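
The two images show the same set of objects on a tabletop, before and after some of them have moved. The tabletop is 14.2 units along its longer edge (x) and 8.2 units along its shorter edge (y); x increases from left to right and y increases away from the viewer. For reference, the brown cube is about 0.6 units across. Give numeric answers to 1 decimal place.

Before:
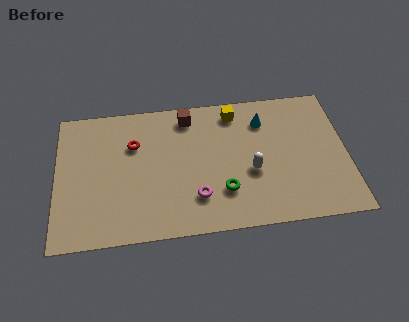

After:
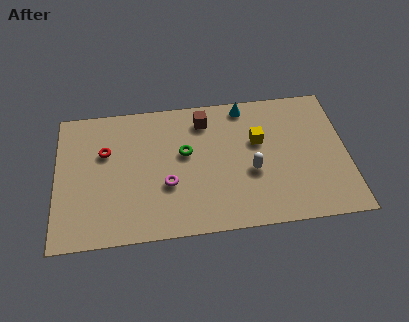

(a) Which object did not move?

the white capsule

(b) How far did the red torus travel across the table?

1.4

From (3.8, 5.6) to (2.4, 5.3), the red torus covered √(1.4² + 0.3²) ≈ 1.4 units.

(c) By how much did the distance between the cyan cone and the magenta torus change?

+0.4

Before: roughly 5.4 units apart; after: 5.8. That's 0.4 units further apart.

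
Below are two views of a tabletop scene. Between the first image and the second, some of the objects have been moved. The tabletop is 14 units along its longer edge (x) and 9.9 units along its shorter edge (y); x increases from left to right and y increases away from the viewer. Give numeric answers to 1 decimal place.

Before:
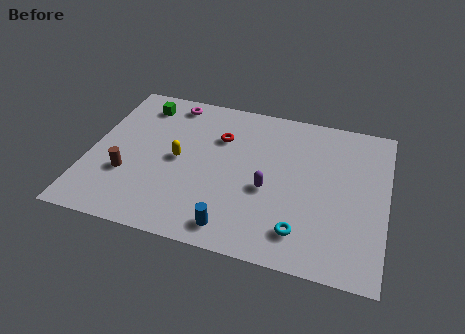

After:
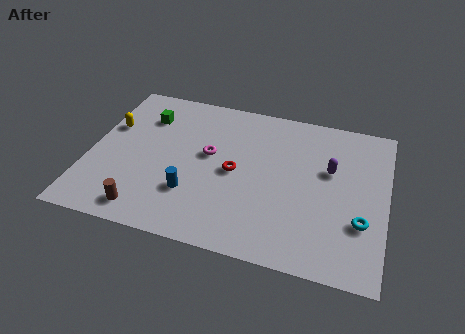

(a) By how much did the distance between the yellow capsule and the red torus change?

+3.6

They were about 2.7 units apart before and 6.3 after — 3.6 units further apart.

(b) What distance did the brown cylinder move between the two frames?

2.3

From (1.9, 3.3) to (3.0, 1.3), the brown cylinder covered √(1.1² + 2.0²) ≈ 2.3 units.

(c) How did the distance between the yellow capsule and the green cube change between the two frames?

-2.0

Before: roughly 3.9 units apart; after: 1.9. That's 2.0 units closer together.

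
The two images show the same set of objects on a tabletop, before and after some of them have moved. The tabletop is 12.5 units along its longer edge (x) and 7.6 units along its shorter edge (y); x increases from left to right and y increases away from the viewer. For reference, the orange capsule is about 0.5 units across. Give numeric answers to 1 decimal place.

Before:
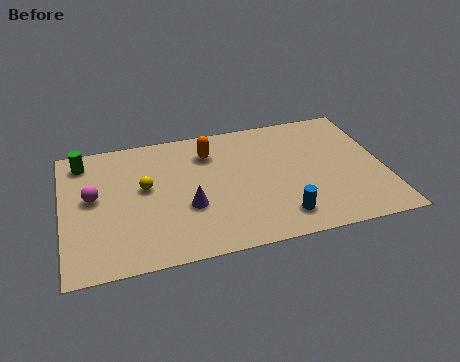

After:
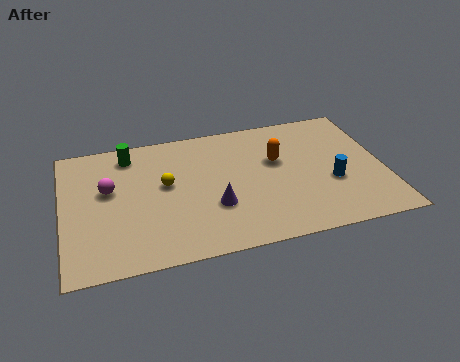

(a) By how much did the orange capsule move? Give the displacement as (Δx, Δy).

(2.6, -1.1)

The orange capsule was at about (5.8, 5.8) and moved to about (8.4, 4.7).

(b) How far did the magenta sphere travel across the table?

0.7

From (1.2, 4.2) to (1.8, 4.5), the magenta sphere covered √(0.6² + 0.3²) ≈ 0.7 units.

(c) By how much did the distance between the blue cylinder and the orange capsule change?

-2.4

They were about 5.1 units apart before and 2.7 after — 2.4 units closer together.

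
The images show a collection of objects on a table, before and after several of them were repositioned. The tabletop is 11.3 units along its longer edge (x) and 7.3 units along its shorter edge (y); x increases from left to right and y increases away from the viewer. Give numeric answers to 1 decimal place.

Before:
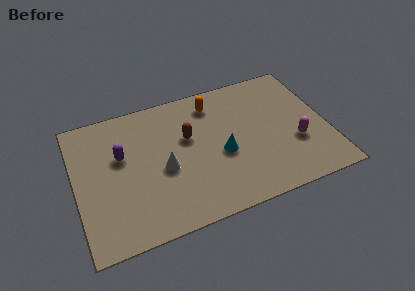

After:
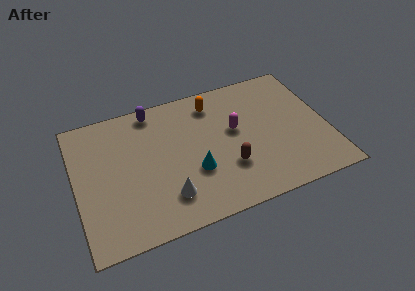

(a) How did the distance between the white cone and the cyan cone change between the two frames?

-1.0

The distance was about 2.6 in the first image and 1.6 in the second, so they moved 1.0 units closer together.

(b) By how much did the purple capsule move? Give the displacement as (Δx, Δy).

(1.6, 2.0)

The purple capsule was at about (2.1, 4.5) and moved to about (3.7, 6.5).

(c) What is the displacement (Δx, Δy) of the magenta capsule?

(-2.6, 1.6)

The magenta capsule was at about (9.8, 2.6) and moved to about (7.2, 4.2).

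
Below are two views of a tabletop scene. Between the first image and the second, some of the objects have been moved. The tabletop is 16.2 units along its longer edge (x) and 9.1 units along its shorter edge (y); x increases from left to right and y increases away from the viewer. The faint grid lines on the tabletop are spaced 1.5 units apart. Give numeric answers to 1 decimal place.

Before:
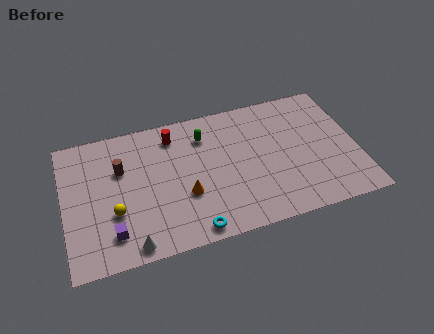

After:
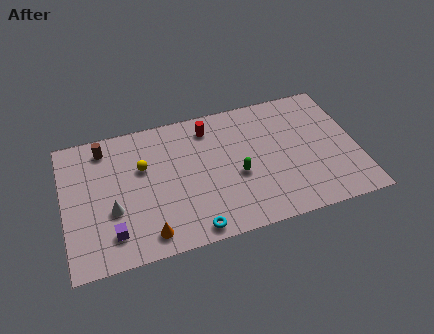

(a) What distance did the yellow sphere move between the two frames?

3.1

The yellow sphere moved from about (2.7, 3.2) to (4.4, 5.8), a distance of √(1.7² + 2.6²) ≈ 3.1.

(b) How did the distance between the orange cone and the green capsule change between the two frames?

+1.8

The distance was about 3.9 in the first image and 5.7 in the second, so they moved 1.8 units further apart.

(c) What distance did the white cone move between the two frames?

2.7

From (3.5, 0.9) to (2.6, 3.4), the white cone covered √(0.9² + 2.5²) ≈ 2.7 units.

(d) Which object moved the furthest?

the green capsule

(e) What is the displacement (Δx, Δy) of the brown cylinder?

(-0.8, 1.7)

From the two frames, the brown cylinder sits at roughly (3.2, 6.0) before and (2.4, 7.7) after.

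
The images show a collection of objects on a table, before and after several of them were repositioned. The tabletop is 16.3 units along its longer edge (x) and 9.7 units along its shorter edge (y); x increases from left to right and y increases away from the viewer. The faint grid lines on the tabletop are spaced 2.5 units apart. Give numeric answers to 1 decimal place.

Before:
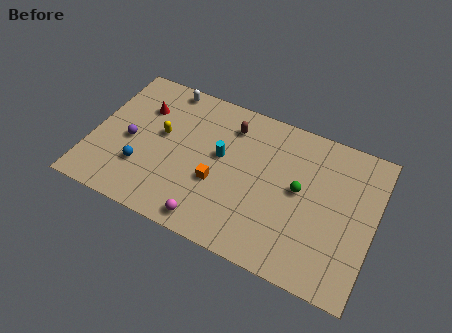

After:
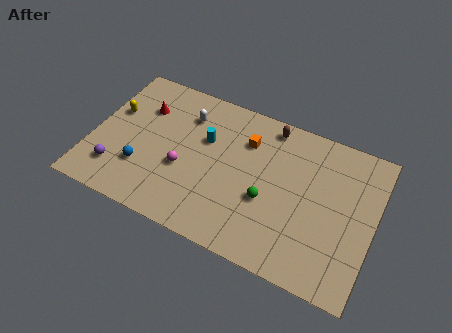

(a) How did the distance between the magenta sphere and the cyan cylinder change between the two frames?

-1.8

The distance was about 4.4 in the first image and 2.6 in the second, so they moved 1.8 units closer together.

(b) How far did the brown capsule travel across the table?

2.4

The brown capsule was near (7.7, 7.7) before and (9.9, 8.6) after, so it travelled √(2.2² + 0.9²) ≈ 2.4 units.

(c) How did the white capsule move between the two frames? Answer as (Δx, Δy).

(1.4, -1.4)

The white capsule was at about (3.7, 8.8) and moved to about (5.1, 7.4).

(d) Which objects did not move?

the red cone and the blue sphere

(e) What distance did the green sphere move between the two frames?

2.2

The green sphere moved from about (12.0, 5.2) to (10.3, 3.8), a distance of √(1.7² + 1.4²) ≈ 2.2.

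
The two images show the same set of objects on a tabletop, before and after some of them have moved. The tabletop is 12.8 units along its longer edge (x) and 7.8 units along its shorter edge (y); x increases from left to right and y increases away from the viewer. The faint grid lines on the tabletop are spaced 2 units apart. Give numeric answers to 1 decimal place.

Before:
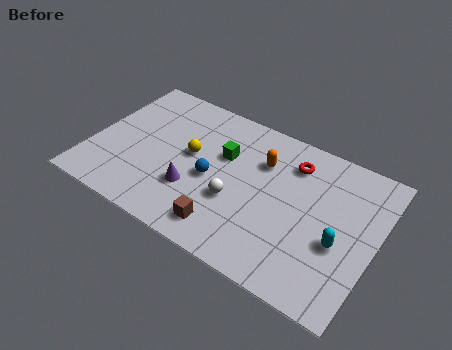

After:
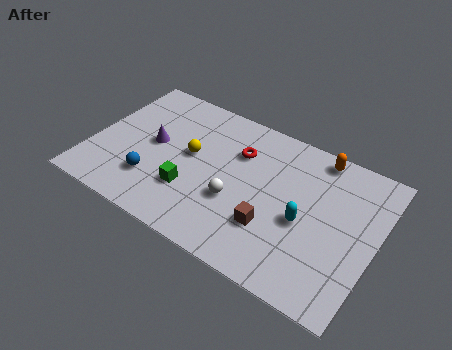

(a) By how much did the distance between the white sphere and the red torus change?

-1.2

They were about 3.8 units apart before and 2.6 after — 1.2 units closer together.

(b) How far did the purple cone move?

2.6

From (4.8, 2.5) to (2.7, 4.1), the purple cone covered √(2.1² + 1.6²) ≈ 2.6 units.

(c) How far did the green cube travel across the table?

2.8

From (5.8, 5.0) to (4.7, 2.4), the green cube covered √(1.1² + 2.6²) ≈ 2.8 units.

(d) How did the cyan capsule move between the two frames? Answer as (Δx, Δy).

(-1.6, 0.3)

The cyan capsule started near (11.3, 3.1) and ended near (9.7, 3.4).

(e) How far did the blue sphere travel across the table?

2.9

The blue sphere was near (5.5, 3.5) before and (3.0, 2.1) after, so it travelled √(2.5² + 1.4²) ≈ 2.9 units.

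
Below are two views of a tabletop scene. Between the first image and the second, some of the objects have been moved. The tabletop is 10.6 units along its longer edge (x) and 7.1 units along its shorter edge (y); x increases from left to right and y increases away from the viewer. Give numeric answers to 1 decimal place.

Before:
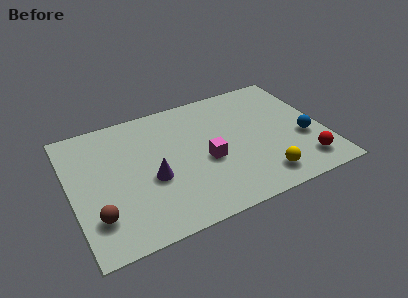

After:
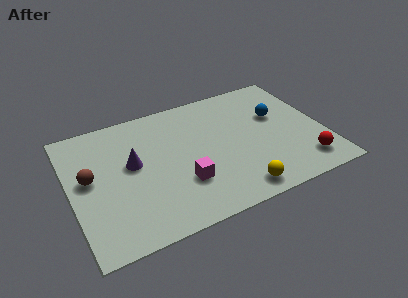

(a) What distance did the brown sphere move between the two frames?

2.1

The brown sphere moved from about (0.9, 1.8) to (0.8, 3.9), a distance of √(0.1² + 2.1²) ≈ 2.1.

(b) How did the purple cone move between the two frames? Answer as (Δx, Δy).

(-0.7, 1.1)

The purple cone was at about (3.3, 2.9) and moved to about (2.6, 4.0).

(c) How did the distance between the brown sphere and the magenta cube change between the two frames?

-0.8

They were about 4.9 units apart before and 4.1 after — 0.8 units closer together.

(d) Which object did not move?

the red sphere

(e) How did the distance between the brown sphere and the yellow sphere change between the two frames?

-0.3

They were about 6.8 units apart before and 6.5 after — 0.3 units closer together.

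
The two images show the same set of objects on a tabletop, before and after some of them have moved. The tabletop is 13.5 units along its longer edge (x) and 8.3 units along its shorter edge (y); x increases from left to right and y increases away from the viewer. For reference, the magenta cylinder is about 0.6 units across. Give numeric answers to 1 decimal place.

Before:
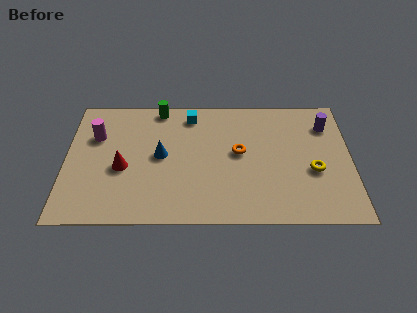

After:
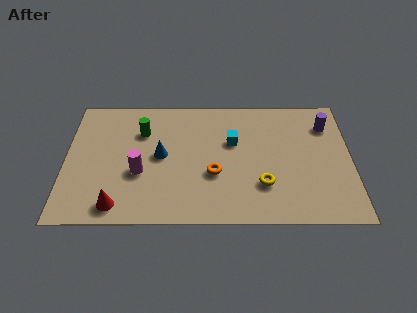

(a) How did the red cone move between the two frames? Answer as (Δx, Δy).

(-0.2, -2.4)

From the two frames, the red cone sits at roughly (2.7, 3.5) before and (2.5, 1.1) after.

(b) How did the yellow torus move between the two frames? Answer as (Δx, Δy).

(-2.4, -0.9)

From the two frames, the yellow torus sits at roughly (11.7, 3.3) before and (9.3, 2.4) after.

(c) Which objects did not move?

the blue cone and the purple cylinder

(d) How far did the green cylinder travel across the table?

1.8

The green cylinder moved from about (4.4, 7.5) to (3.6, 5.9), a distance of √(0.8² + 1.6²) ≈ 1.8.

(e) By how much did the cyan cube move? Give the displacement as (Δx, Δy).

(2.0, -1.8)

The cyan cube started near (5.9, 7.0) and ended near (7.9, 5.2).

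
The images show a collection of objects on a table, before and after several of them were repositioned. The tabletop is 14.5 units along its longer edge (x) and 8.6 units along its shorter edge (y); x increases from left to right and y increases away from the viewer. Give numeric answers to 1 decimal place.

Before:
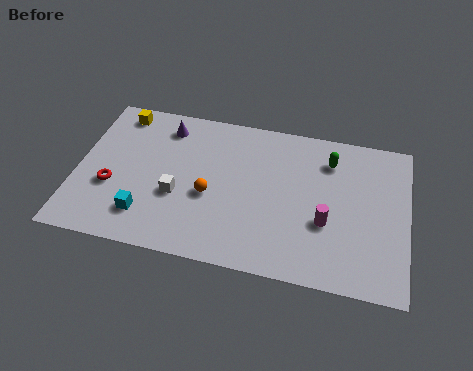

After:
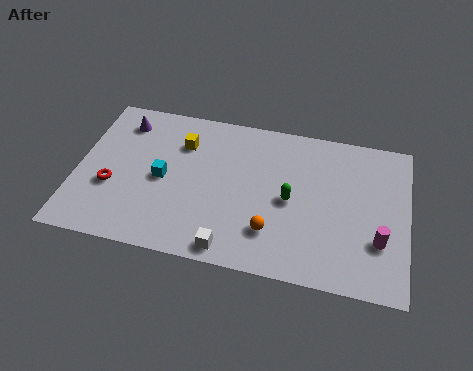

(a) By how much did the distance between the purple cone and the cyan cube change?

-1.7

Before: roughly 5.2 units apart; after: 3.5. That's 1.7 units closer together.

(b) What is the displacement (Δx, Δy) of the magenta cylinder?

(2.3, -0.5)

The magenta cylinder was at about (11.0, 3.2) and moved to about (13.3, 2.7).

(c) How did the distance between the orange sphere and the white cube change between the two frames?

+0.7

The distance was about 1.4 in the first image and 2.1 in the second, so they moved 0.7 units further apart.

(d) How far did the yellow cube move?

3.1

The yellow cube moved from about (1.6, 7.5) to (4.5, 6.3), a distance of √(2.9² + 1.2²) ≈ 3.1.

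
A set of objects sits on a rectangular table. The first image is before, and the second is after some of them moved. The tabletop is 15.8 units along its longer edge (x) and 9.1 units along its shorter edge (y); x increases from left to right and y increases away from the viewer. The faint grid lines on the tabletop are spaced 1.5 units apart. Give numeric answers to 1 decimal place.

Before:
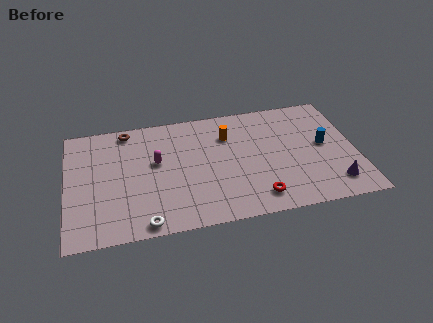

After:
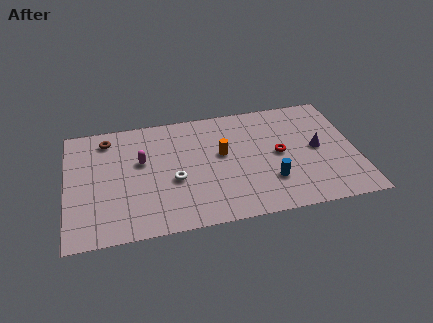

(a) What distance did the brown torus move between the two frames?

1.2

From (3.4, 8.1) to (2.3, 7.6), the brown torus covered √(1.1² + 0.5²) ≈ 1.2 units.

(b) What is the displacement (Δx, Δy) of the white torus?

(1.7, 2.9)

The white torus started near (4.1, 0.8) and ended near (5.8, 3.7).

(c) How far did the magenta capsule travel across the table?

0.8

The magenta capsule moved from about (4.9, 5.3) to (4.1, 5.5), a distance of √(0.8² + 0.2²) ≈ 0.8.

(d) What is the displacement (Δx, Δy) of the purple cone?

(-0.7, 2.9)

From the two frames, the purple cone sits at roughly (14.4, 1.7) before and (13.7, 4.6) after.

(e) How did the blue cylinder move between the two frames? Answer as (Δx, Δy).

(-3.1, -2.2)

From the two frames, the blue cylinder sits at roughly (14.1, 4.8) before and (11.0, 2.6) after.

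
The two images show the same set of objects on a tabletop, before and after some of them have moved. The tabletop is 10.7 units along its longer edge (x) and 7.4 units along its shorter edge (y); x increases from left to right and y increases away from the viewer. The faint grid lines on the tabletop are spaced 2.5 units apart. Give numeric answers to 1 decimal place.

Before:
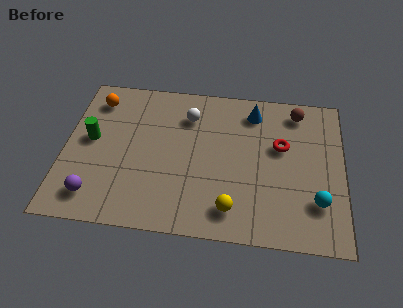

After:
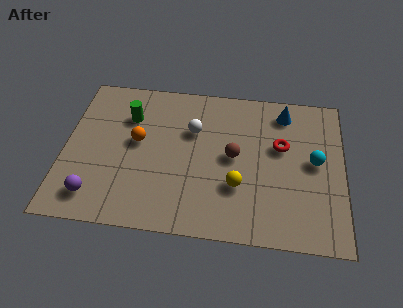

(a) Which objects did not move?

the purple sphere and the red torus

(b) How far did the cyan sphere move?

1.9

The cyan sphere was near (9.7, 2.0) before and (9.6, 3.9) after, so it travelled √(0.1² + 1.9²) ≈ 1.9 units.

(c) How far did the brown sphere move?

3.5

The brown sphere was near (8.9, 6.3) before and (6.5, 3.8) after, so it travelled √(2.4² + 2.5²) ≈ 3.5 units.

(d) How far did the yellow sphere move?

1.1

The yellow sphere was near (6.5, 1.3) before and (6.7, 2.4) after, so it travelled √(0.2² + 1.1²) ≈ 1.1 units.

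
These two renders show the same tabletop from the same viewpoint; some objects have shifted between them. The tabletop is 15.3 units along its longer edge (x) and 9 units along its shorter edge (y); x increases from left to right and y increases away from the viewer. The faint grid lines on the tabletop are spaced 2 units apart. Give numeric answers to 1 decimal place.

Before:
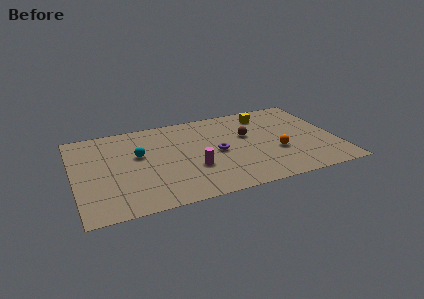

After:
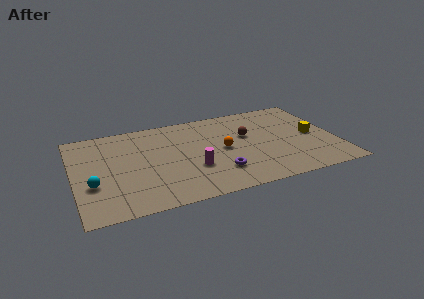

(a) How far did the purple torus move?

2.0

The purple torus was near (8.3, 4.3) before and (8.2, 2.3) after, so it travelled √(0.1² + 2.0²) ≈ 2.0 units.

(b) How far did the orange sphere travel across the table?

3.2

From (11.7, 3.3) to (8.7, 4.5), the orange sphere covered √(3.0² + 1.2²) ≈ 3.2 units.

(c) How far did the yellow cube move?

3.9

The yellow cube moved from about (11.5, 7.4) to (14.0, 4.4), a distance of √(2.5² + 3.0²) ≈ 3.9.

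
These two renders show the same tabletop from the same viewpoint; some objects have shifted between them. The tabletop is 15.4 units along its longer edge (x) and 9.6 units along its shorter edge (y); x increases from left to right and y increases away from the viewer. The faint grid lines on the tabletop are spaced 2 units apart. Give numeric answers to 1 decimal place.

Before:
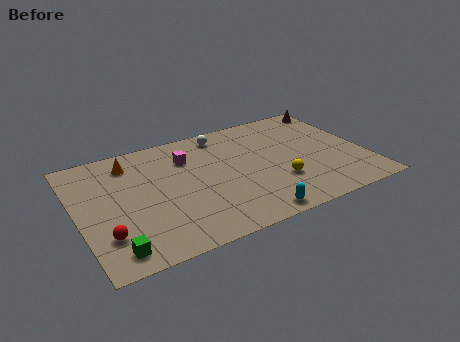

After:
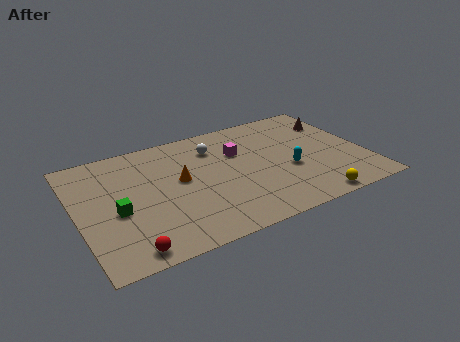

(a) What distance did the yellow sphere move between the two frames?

2.6

From (10.5, 3.0) to (11.9, 0.8), the yellow sphere covered √(1.4² + 2.2²) ≈ 2.6 units.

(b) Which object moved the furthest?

the cyan capsule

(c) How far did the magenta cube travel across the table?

2.8

The magenta cube was near (6.1, 7.0) before and (8.8, 6.4) after, so it travelled √(2.7² + 0.6²) ≈ 2.8 units.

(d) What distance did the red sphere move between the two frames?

1.8

From (1.2, 2.5) to (2.2, 1.0), the red sphere covered √(1.0² + 1.5²) ≈ 1.8 units.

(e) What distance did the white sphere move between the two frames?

1.2

From (8.2, 8.3) to (7.6, 7.3), the white sphere covered √(0.6² + 1.0²) ≈ 1.2 units.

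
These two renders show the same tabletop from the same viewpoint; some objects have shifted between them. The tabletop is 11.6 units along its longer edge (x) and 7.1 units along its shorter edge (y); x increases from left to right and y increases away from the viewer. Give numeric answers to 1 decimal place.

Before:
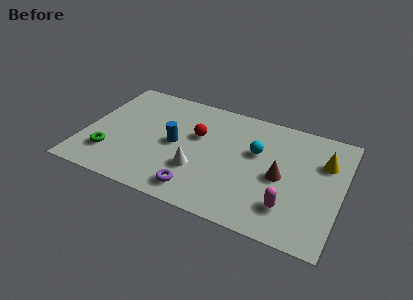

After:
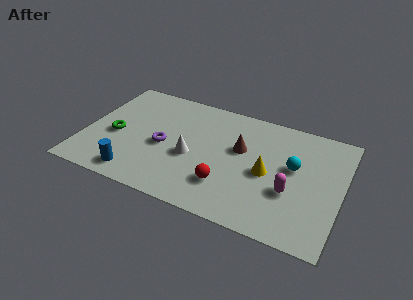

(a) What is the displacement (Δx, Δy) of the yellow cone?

(-2.4, -1.6)

From the two frames, the yellow cone sits at roughly (10.7, 4.9) before and (8.3, 3.3) after.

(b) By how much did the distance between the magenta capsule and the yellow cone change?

-2.2

The distance was about 3.5 in the first image and 1.3 in the second, so they moved 2.2 units closer together.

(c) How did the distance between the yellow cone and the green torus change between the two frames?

-3.0

They were about 9.9 units apart before and 6.9 after — 3.0 units closer together.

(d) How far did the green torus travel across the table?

1.3

The green torus was near (1.3, 1.8) before and (1.4, 3.1) after, so it travelled √(0.1² + 1.3²) ≈ 1.3 units.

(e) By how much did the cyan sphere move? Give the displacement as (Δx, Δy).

(1.7, -0.3)

The cyan sphere was at about (7.7, 4.4) and moved to about (9.4, 4.1).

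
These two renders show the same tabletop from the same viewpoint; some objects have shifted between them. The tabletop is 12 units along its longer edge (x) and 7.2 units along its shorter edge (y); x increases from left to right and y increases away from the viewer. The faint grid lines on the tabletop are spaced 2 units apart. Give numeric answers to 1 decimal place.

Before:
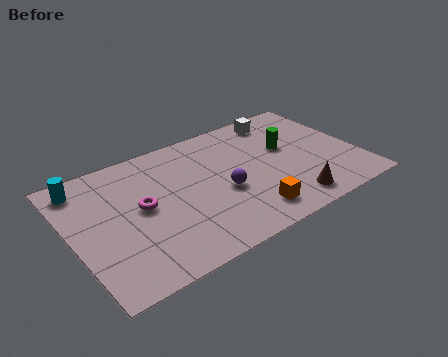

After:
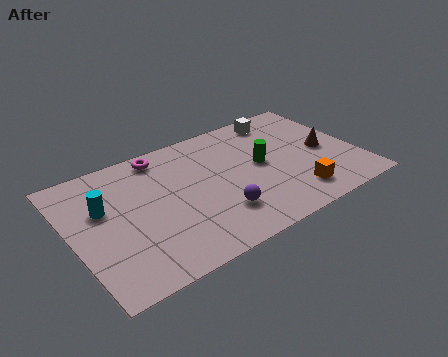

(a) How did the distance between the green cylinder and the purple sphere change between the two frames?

-0.4

They were about 3.3 units apart before and 2.9 after — 0.4 units closer together.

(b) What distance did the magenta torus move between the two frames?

2.8

The magenta torus was near (2.9, 3.8) before and (4.1, 6.3) after, so it travelled √(1.2² + 2.5²) ≈ 2.8 units.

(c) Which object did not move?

the white cube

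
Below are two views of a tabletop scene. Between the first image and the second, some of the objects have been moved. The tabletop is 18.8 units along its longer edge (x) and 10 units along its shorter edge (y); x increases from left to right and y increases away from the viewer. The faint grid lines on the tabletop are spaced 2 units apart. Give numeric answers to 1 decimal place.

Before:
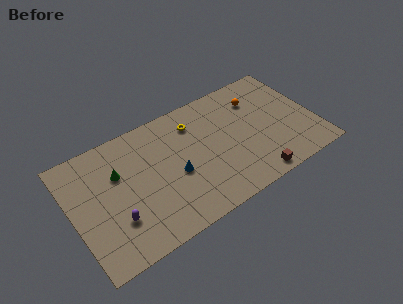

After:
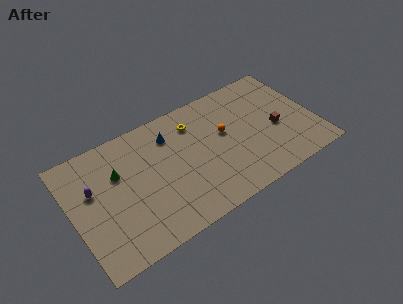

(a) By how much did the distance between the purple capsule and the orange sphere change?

-2.4

The distance was about 12.6 in the first image and 10.2 in the second, so they moved 2.4 units closer together.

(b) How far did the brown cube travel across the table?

4.1

The brown cube was near (13.4, 1.0) before and (15.8, 4.3) after, so it travelled √(2.4² + 3.3²) ≈ 4.1 units.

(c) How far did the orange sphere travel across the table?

3.4

From (14.8, 7.5) to (11.9, 5.8), the orange sphere covered √(2.9² + 1.7²) ≈ 3.4 units.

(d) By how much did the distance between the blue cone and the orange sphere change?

-3.3

The distance was about 7.7 in the first image and 4.4 in the second, so they moved 3.3 units closer together.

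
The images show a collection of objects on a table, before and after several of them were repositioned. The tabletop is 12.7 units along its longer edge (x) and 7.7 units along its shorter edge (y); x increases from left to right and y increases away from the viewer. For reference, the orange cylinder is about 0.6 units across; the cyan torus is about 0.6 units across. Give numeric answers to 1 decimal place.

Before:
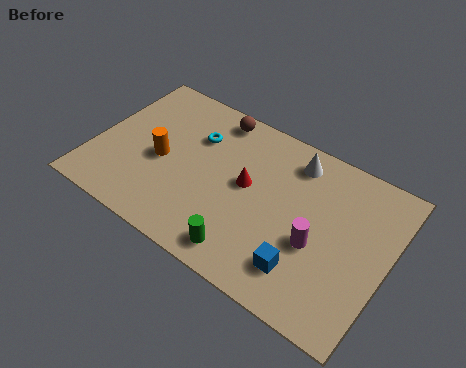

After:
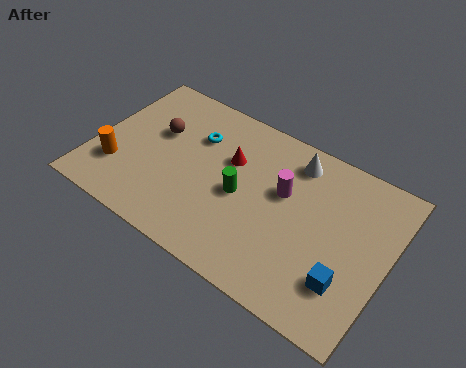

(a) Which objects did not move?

the white cone and the cyan torus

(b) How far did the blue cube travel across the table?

1.7

The blue cube was near (9.5, 1.7) before and (11.2, 2.1) after, so it travelled √(1.7² + 0.4²) ≈ 1.7 units.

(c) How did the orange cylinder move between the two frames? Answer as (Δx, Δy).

(-1.7, -1.3)

The orange cylinder was at about (2.9, 3.5) and moved to about (1.2, 2.2).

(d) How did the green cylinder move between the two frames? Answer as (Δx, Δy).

(-0.7, 2.5)

The green cylinder was at about (7.1, 1.1) and moved to about (6.4, 3.6).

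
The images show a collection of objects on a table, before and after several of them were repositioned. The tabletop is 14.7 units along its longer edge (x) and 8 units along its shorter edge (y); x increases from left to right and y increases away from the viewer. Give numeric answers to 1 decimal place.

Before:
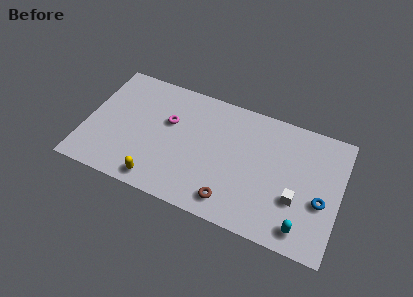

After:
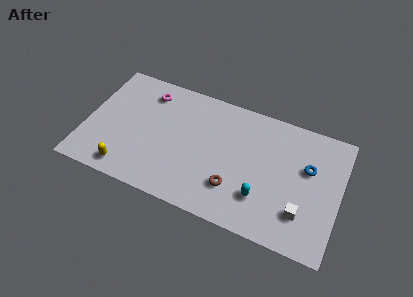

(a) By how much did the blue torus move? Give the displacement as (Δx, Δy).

(-0.9, 1.8)

The blue torus was at about (13.7, 3.2) and moved to about (12.8, 5.0).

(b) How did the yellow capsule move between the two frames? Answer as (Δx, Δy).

(-1.8, 0.1)

From the two frames, the yellow capsule sits at roughly (4.5, 1.0) before and (2.7, 1.1) after.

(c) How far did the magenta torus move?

2.1

From (4.7, 5.0) to (3.3, 6.5), the magenta torus covered √(1.4² + 1.5²) ≈ 2.1 units.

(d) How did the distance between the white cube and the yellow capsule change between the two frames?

+2.0

The distance was about 8.0 in the first image and 10.0 in the second, so they moved 2.0 units further apart.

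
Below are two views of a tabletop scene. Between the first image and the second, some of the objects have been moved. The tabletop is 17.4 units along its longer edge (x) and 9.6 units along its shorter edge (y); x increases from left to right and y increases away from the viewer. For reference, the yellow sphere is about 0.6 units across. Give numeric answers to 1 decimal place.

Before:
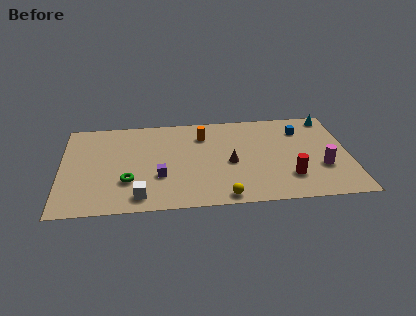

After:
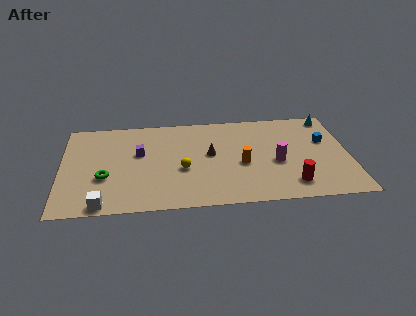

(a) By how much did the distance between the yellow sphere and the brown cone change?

-1.2

Before: roughly 3.4 units apart; after: 2.2. That's 1.2 units closer together.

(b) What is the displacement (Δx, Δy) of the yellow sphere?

(-2.4, 3.0)

From the two frames, the yellow sphere sits at roughly (9.7, 0.9) before and (7.3, 3.9) after.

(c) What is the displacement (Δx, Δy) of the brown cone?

(-1.2, 1.0)

The brown cone was at about (10.2, 4.3) and moved to about (9.0, 5.3).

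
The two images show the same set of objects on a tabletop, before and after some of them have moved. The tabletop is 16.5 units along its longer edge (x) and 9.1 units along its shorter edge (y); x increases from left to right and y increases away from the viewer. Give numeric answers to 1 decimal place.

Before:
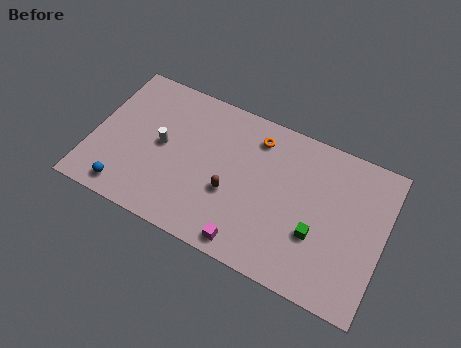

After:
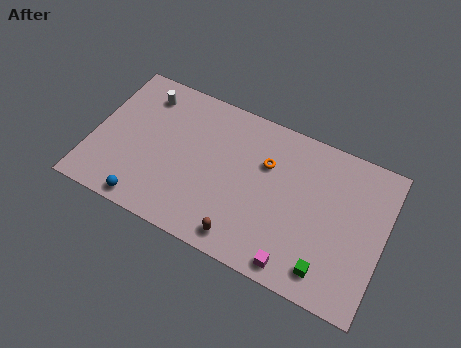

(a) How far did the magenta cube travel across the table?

2.7

The magenta cube was near (9.3, 1.0) before and (12.0, 1.0) after, so it travelled √(2.7² + 0.0²) ≈ 2.7 units.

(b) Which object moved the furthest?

the white cylinder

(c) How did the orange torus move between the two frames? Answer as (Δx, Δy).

(0.7, -1.3)

The orange torus started near (9.0, 7.4) and ended near (9.7, 6.1).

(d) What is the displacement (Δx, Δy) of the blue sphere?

(1.2, -0.3)

The blue sphere was at about (2.3, 1.2) and moved to about (3.5, 0.9).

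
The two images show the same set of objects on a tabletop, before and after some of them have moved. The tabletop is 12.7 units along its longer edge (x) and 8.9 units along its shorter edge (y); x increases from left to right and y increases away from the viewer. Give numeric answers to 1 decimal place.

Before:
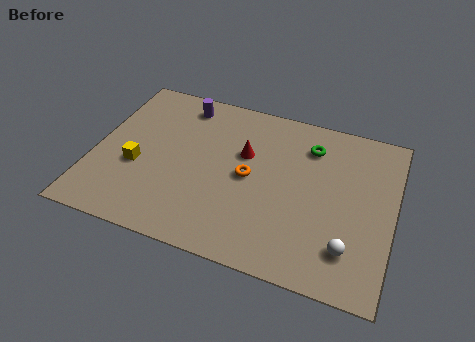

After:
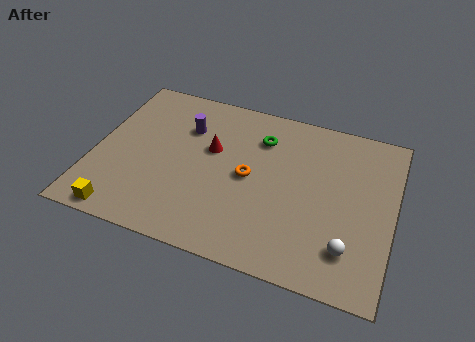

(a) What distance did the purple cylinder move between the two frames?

1.3

From (3.4, 7.6) to (3.7, 6.3), the purple cylinder covered √(0.3² + 1.3²) ≈ 1.3 units.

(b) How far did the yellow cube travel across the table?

2.7

The yellow cube moved from about (1.9, 3.5) to (1.6, 0.8), a distance of √(0.3² + 2.7²) ≈ 2.7.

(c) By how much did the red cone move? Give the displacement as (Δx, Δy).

(-1.4, -0.2)

From the two frames, the red cone sits at roughly (6.3, 5.6) before and (4.9, 5.4) after.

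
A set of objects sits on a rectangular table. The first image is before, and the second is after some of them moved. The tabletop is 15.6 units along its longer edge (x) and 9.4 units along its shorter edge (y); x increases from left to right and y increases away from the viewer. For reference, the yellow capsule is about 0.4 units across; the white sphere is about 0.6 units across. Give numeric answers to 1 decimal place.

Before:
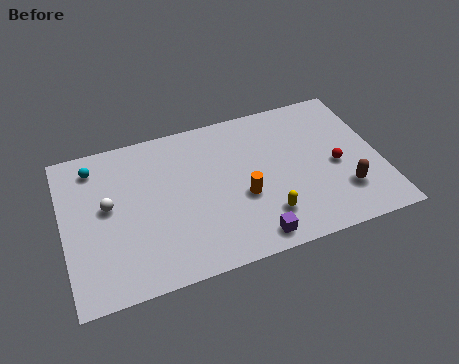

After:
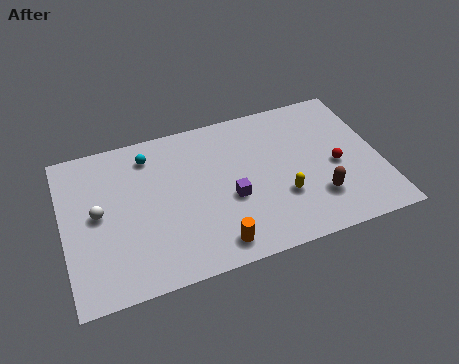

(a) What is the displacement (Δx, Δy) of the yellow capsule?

(0.9, 0.9)

The yellow capsule was at about (9.7, 2.2) and moved to about (10.6, 3.1).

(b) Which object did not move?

the red sphere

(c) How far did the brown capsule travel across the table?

1.3

The brown capsule was near (13.6, 2.5) before and (12.3, 2.5) after, so it travelled √(1.3² + 0.0²) ≈ 1.3 units.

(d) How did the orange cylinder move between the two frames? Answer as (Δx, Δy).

(-1.6, -2.4)

The orange cylinder was at about (8.7, 3.7) and moved to about (7.1, 1.3).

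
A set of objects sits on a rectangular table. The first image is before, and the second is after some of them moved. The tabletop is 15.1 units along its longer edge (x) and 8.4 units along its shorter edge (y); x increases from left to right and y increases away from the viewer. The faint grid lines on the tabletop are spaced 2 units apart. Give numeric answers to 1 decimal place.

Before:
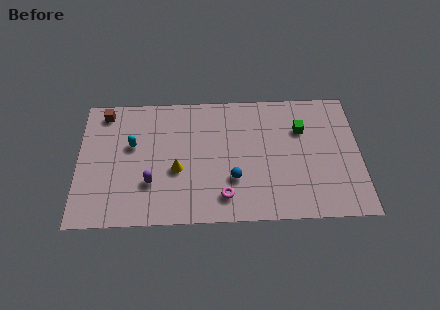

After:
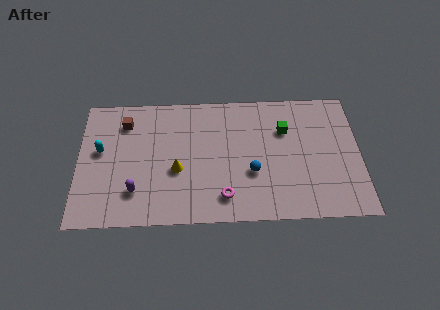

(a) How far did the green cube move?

0.9

From (12.0, 5.8) to (11.1, 5.8), the green cube covered √(0.9² + 0.0²) ≈ 0.9 units.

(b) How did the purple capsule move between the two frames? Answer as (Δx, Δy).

(-0.8, -0.5)

The purple capsule was at about (3.9, 2.6) and moved to about (3.1, 2.1).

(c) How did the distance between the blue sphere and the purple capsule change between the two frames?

+1.9

The distance was about 4.4 in the first image and 6.3 in the second, so they moved 1.9 units further apart.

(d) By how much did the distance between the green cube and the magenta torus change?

-0.6

They were about 5.9 units apart before and 5.3 after — 0.6 units closer together.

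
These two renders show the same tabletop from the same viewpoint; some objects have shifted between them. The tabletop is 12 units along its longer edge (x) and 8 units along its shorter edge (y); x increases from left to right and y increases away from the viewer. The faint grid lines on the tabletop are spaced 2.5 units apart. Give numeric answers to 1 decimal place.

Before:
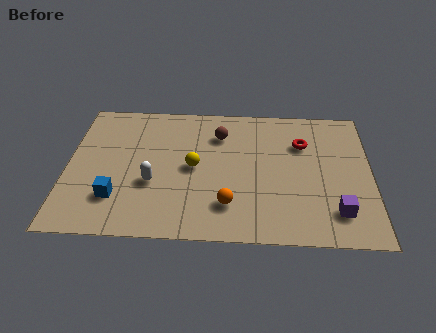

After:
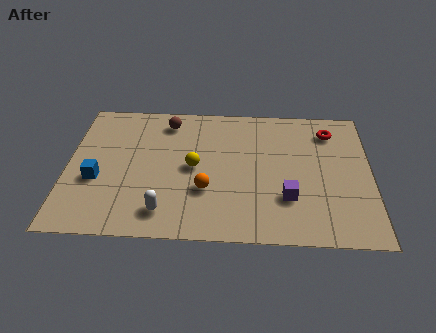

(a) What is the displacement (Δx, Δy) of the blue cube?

(-0.8, 1.0)

The blue cube started near (2.0, 2.1) and ended near (1.2, 3.1).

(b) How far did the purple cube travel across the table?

2.0

The purple cube moved from about (10.6, 1.7) to (8.7, 2.4), a distance of √(1.9² + 0.7²) ≈ 2.0.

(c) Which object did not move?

the yellow sphere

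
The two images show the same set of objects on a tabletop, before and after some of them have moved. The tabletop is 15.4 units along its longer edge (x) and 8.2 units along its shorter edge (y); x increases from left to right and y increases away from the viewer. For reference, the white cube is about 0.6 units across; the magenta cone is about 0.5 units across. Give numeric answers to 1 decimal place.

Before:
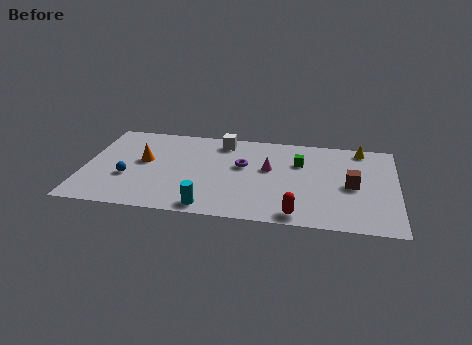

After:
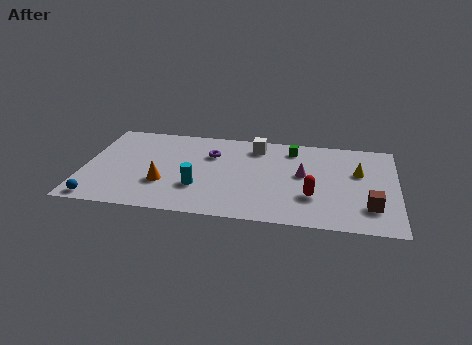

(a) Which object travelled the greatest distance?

the blue sphere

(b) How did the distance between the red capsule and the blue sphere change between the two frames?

+1.9

They were about 8.7 units apart before and 10.6 after — 1.9 units further apart.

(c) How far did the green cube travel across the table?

1.3

The green cube moved from about (10.6, 5.6) to (10.2, 6.8), a distance of √(0.4² + 1.2²) ≈ 1.3.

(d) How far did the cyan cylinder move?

1.8

From (6.3, 0.9) to (5.7, 2.6), the cyan cylinder covered √(0.6² + 1.7²) ≈ 1.8 units.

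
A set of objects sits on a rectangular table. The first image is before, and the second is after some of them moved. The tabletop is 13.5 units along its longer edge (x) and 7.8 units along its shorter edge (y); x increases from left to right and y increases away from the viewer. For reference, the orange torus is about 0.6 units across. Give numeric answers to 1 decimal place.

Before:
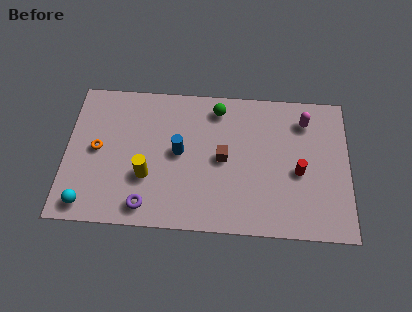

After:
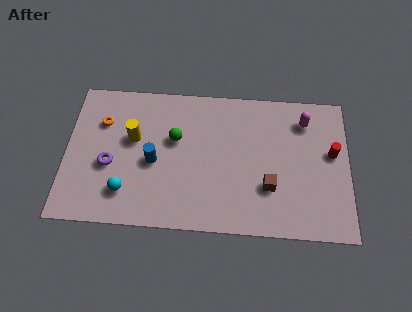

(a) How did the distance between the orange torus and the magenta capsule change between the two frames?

-0.4

Before: roughly 10.1 units apart; after: 9.7. That's 0.4 units closer together.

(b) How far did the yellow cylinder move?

2.1

The yellow cylinder moved from about (3.9, 2.7) to (3.2, 4.7), a distance of √(0.7² + 2.0²) ≈ 2.1.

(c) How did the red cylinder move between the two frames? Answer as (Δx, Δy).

(1.6, 1.1)

The red cylinder started near (11.1, 3.4) and ended near (12.7, 4.5).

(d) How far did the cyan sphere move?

2.0

From (1.1, 1.0) to (2.9, 1.8), the cyan sphere covered √(1.8² + 0.8²) ≈ 2.0 units.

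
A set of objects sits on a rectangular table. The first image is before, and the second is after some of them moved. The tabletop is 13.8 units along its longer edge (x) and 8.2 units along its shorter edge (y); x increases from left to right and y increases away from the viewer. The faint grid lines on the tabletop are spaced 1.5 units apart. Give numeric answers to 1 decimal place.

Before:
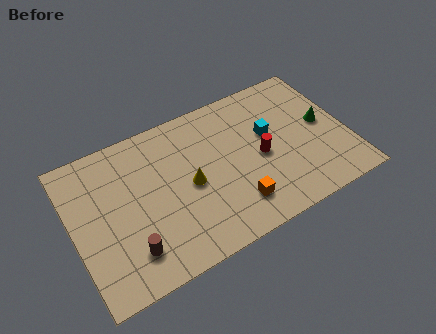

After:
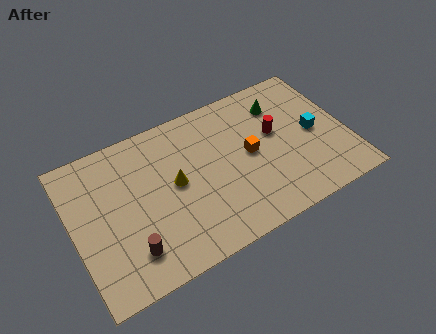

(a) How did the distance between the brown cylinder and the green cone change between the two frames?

-1.1

Before: roughly 10.5 units apart; after: 9.4. That's 1.1 units closer together.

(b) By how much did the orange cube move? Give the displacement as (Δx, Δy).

(1.1, 2.4)

The orange cube started near (7.8, 1.8) and ended near (8.9, 4.2).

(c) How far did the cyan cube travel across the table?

2.4

From (10.0, 4.9) to (12.2, 4.0), the cyan cube covered √(2.2² + 0.9²) ≈ 2.4 units.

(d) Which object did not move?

the brown cylinder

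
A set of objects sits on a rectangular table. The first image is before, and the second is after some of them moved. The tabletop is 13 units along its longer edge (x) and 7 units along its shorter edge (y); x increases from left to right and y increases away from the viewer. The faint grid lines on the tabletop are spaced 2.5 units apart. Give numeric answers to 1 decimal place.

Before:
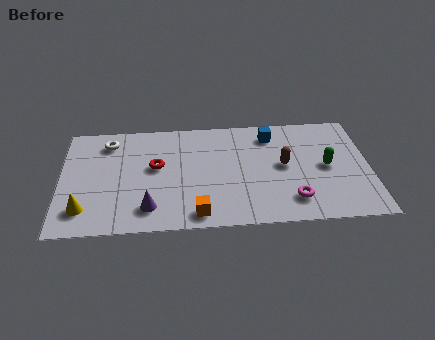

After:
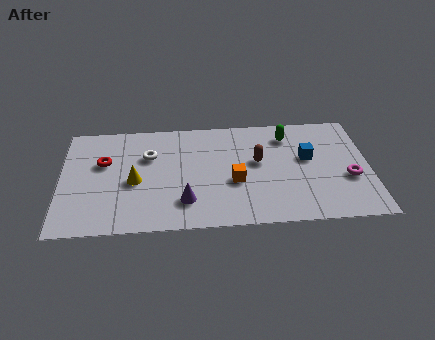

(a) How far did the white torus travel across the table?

2.0

The white torus moved from about (2.0, 5.7) to (3.7, 4.7), a distance of √(1.7² + 1.0²) ≈ 2.0.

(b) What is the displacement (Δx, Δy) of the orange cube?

(1.6, 1.9)

The orange cube was at about (5.7, 0.9) and moved to about (7.3, 2.8).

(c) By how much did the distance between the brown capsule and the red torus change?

+1.1

They were about 5.4 units apart before and 6.5 after — 1.1 units further apart.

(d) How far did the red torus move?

2.2

From (4.0, 4.0) to (1.8, 4.4), the red torus covered √(2.2² + 0.4²) ≈ 2.2 units.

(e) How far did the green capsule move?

2.6

The green capsule moved from about (11.2, 3.5) to (9.6, 5.6), a distance of √(1.6² + 2.1²) ≈ 2.6.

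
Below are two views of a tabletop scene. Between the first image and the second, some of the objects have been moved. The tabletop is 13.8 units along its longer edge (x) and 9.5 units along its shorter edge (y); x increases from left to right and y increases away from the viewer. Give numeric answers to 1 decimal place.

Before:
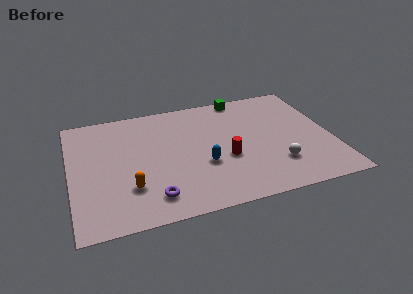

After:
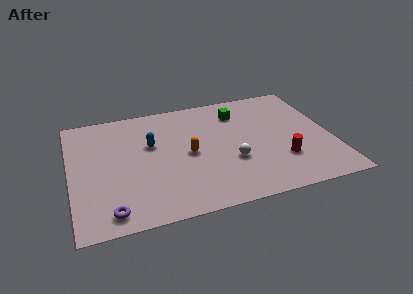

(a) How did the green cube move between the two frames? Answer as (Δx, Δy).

(-0.3, -1.3)

From the two frames, the green cube sits at roughly (9.4, 8.7) before and (9.1, 7.4) after.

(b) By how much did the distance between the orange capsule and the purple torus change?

+4.0

They were about 1.5 units apart before and 5.5 after — 4.0 units further apart.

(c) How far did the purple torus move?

2.3

The purple torus moved from about (4.1, 1.7) to (1.9, 1.2), a distance of √(2.2² + 0.5²) ≈ 2.3.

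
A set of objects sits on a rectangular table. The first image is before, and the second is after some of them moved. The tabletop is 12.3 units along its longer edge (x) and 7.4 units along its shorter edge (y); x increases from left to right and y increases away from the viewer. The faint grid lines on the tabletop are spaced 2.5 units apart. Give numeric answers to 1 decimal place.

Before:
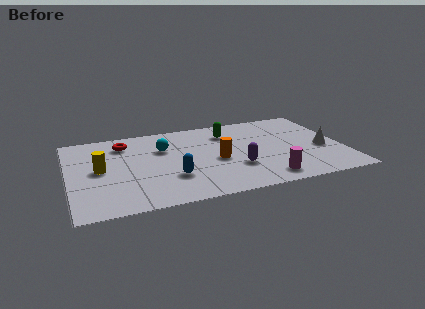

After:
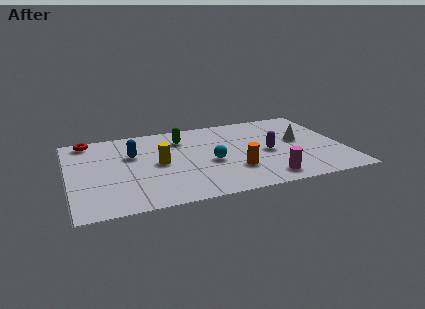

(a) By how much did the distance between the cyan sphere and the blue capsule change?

+1.1

The distance was about 2.7 in the first image and 3.8 in the second, so they moved 1.1 units further apart.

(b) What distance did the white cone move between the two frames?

1.4

The white cone moved from about (11.4, 3.1) to (10.4, 4.1), a distance of √(1.0² + 1.0²) ≈ 1.4.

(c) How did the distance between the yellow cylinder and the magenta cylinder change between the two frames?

-2.4

The distance was about 7.7 in the first image and 5.3 in the second, so they moved 2.4 units closer together.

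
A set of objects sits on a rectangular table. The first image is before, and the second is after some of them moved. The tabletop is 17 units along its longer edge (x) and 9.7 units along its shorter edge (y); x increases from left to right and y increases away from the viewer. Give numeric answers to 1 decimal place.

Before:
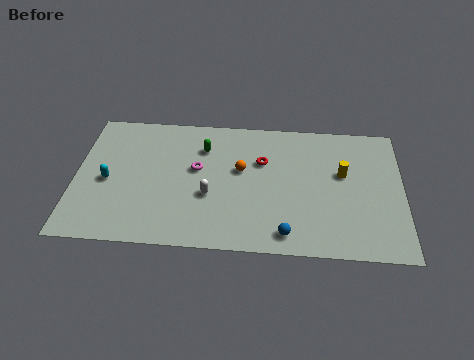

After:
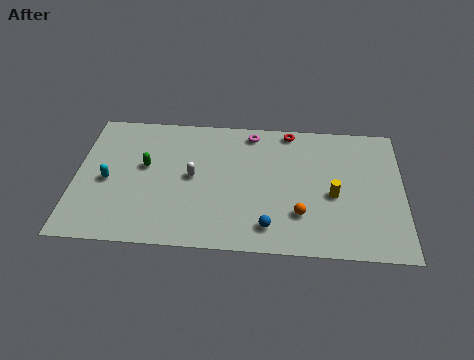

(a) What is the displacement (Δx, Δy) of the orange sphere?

(3.1, -3.0)

The orange sphere was at about (8.6, 5.7) and moved to about (11.7, 2.7).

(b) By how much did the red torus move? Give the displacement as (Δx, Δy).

(1.4, 2.4)

From the two frames, the red torus sits at roughly (9.7, 6.4) before and (11.1, 8.8) after.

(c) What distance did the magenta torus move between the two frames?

4.0

The magenta torus was near (6.3, 5.6) before and (9.1, 8.5) after, so it travelled √(2.8² + 2.9²) ≈ 4.0 units.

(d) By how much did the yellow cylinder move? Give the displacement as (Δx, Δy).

(-0.5, -1.6)

From the two frames, the yellow cylinder sits at roughly (13.9, 5.8) before and (13.4, 4.2) after.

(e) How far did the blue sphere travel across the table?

1.0

The blue sphere moved from about (11.0, 1.3) to (10.1, 1.7), a distance of √(0.9² + 0.4²) ≈ 1.0.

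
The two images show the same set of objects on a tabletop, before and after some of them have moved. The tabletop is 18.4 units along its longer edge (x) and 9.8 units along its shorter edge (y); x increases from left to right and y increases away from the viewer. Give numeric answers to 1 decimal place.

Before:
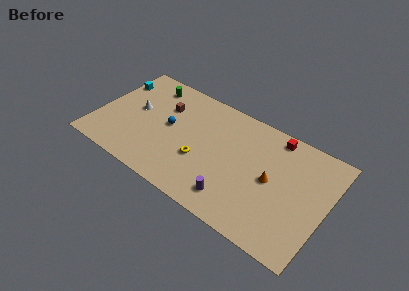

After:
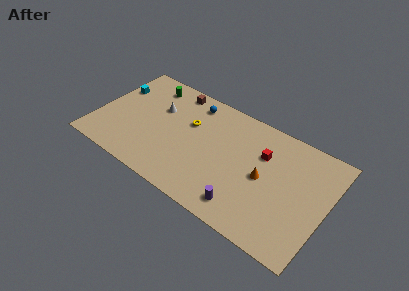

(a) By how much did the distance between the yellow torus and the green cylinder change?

-2.7

Before: roughly 6.9 units apart; after: 4.2. That's 2.7 units closer together.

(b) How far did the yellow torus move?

3.0

The yellow torus moved from about (8.6, 3.6) to (7.2, 6.3), a distance of √(1.4² + 2.7²) ≈ 3.0.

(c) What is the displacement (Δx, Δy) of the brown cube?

(0.5, 1.9)

The brown cube was at about (5.0, 6.8) and moved to about (5.5, 8.7).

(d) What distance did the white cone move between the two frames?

2.0

From (2.9, 5.4) to (4.6, 6.4), the white cone covered √(1.7² + 1.0²) ≈ 2.0 units.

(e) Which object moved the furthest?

the blue sphere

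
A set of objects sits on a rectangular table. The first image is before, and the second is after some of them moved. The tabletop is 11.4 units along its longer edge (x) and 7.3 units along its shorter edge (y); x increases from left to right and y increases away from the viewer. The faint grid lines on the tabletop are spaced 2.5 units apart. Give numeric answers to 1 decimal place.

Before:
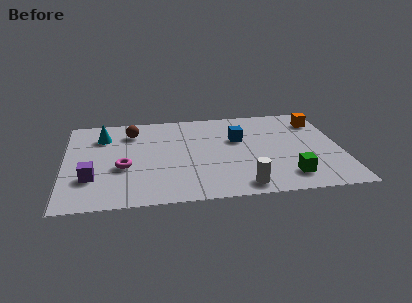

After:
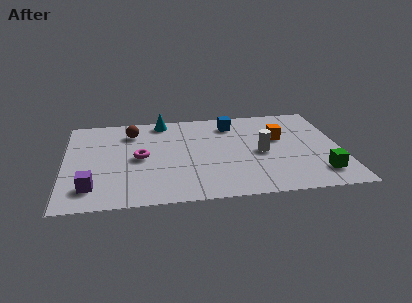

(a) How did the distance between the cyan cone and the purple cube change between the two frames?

+2.5

The distance was about 3.3 in the first image and 5.8 in the second, so they moved 2.5 units further apart.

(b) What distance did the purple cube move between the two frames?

0.7

From (1.1, 2.2) to (1.1, 1.5), the purple cube covered √(0.0² + 0.7²) ≈ 0.7 units.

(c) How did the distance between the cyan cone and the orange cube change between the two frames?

-3.8

Before: roughly 9.0 units apart; after: 5.2. That's 3.8 units closer together.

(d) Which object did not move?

the brown sphere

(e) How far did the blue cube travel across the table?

1.3

The blue cube moved from about (7.2, 4.6) to (7.0, 5.9), a distance of √(0.2² + 1.3²) ≈ 1.3.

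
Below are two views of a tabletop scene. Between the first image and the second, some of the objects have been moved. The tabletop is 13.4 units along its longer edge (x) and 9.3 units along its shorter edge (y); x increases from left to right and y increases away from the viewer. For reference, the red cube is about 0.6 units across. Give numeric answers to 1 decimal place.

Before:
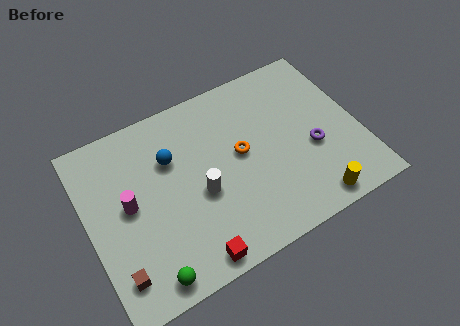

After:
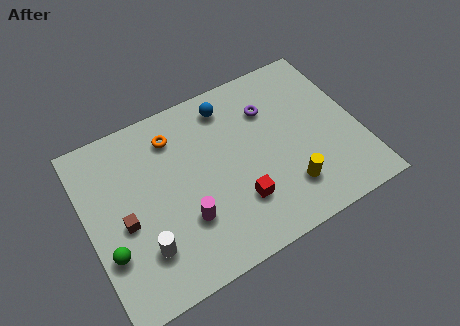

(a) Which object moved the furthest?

the orange torus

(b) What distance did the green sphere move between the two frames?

2.6

From (2.4, 1.0) to (0.8, 3.0), the green sphere covered √(1.6² + 2.0²) ≈ 2.6 units.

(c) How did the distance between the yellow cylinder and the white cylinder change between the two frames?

+1.2

They were about 5.9 units apart before and 7.1 after — 1.2 units further apart.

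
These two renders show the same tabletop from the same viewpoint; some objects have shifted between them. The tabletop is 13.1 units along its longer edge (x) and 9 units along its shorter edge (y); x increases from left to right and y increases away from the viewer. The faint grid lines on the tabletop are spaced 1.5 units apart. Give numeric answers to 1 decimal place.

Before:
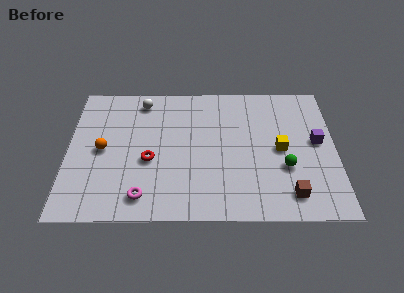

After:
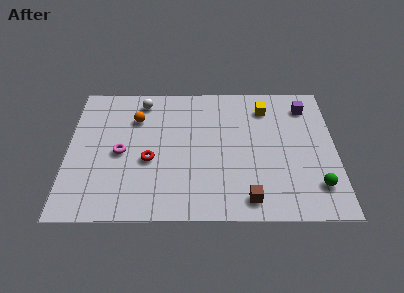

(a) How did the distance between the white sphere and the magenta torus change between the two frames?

-2.7

The distance was about 6.3 in the first image and 3.6 in the second, so they moved 2.7 units closer together.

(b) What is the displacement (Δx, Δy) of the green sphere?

(1.5, -1.2)

The green sphere started near (10.6, 3.2) and ended near (12.1, 2.0).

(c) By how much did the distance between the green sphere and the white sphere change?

+1.9

They were about 8.3 units apart before and 10.2 after — 1.9 units further apart.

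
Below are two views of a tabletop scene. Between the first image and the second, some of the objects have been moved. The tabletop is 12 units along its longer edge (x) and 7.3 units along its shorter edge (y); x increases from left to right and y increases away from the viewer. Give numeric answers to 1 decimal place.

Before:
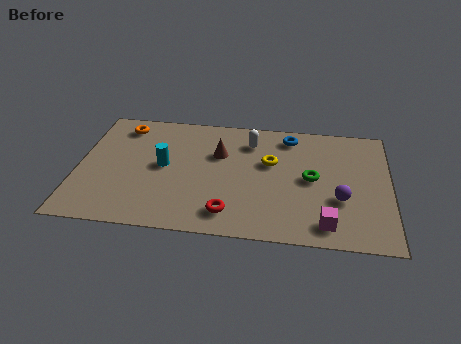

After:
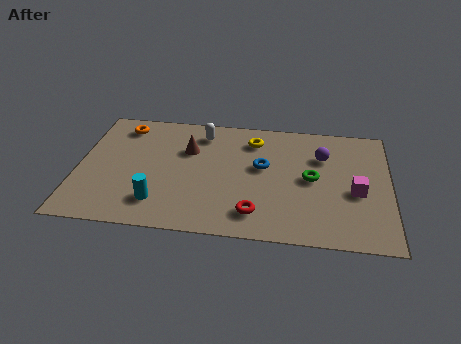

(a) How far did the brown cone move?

1.2

From (5.4, 4.8) to (4.2, 4.9), the brown cone covered √(1.2² + 0.1²) ≈ 1.2 units.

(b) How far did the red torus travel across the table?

1.0

From (5.9, 1.3) to (6.9, 1.4), the red torus covered √(1.0² + 0.1²) ≈ 1.0 units.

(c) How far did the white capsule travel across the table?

1.9

From (6.6, 5.7) to (4.7, 6.0), the white capsule covered √(1.9² + 0.3²) ≈ 1.9 units.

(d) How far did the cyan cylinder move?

2.2

The cyan cylinder was near (3.3, 3.8) before and (3.2, 1.6) after, so it travelled √(0.1² + 2.2²) ≈ 2.2 units.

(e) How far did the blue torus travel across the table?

2.2

From (8.1, 6.2) to (7.1, 4.2), the blue torus covered √(1.0² + 2.0²) ≈ 2.2 units.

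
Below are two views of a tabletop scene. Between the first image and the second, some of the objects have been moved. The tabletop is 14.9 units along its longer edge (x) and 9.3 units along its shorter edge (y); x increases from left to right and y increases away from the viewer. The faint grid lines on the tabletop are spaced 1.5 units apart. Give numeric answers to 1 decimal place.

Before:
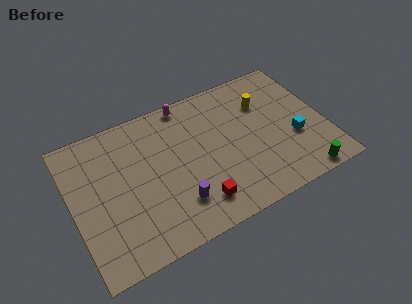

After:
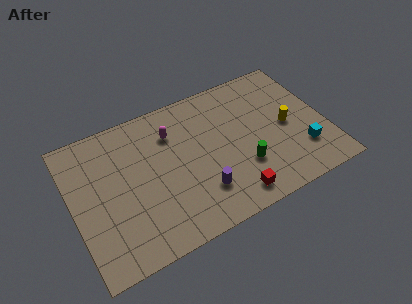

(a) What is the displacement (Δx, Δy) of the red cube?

(2.0, -0.5)

From the two frames, the red cube sits at roughly (6.9, 1.8) before and (8.9, 1.3) after.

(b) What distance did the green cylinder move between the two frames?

3.8

The green cylinder was near (13.0, 0.8) before and (9.8, 2.9) after, so it travelled √(3.2² + 2.1²) ≈ 3.8 units.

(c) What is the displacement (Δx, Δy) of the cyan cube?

(0.3, -1.0)

The cyan cube was at about (13.0, 3.5) and moved to about (13.3, 2.5).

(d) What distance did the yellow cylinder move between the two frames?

2.4

The yellow cylinder moved from about (11.6, 6.6) to (12.7, 4.5), a distance of √(1.1² + 2.1²) ≈ 2.4.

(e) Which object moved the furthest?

the green cylinder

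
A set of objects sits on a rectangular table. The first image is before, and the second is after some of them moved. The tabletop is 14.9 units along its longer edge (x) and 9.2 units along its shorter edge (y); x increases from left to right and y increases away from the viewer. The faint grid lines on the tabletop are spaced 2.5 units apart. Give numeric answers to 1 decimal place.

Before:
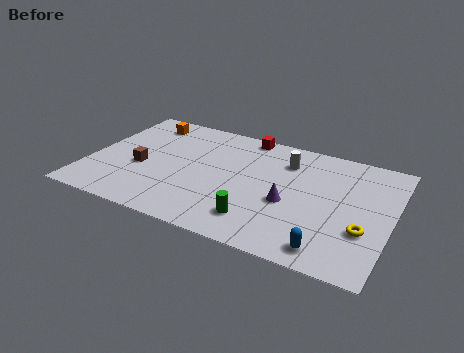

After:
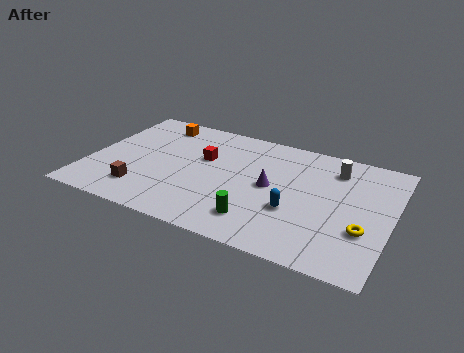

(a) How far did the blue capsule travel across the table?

2.8

The blue capsule was near (12.2, 1.2) before and (10.3, 3.3) after, so it travelled √(1.9² + 2.1²) ≈ 2.8 units.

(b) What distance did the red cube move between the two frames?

3.2

The red cube moved from about (7.3, 8.4) to (5.5, 5.7), a distance of √(1.8² + 2.7²) ≈ 3.2.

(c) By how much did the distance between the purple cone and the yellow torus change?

+1.2

They were about 3.8 units apart before and 5.0 after — 1.2 units further apart.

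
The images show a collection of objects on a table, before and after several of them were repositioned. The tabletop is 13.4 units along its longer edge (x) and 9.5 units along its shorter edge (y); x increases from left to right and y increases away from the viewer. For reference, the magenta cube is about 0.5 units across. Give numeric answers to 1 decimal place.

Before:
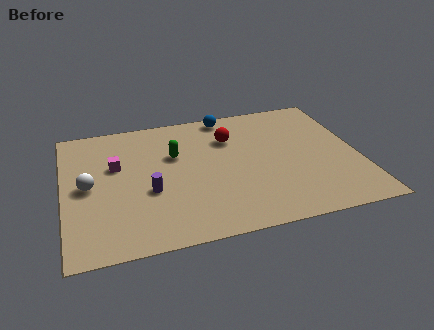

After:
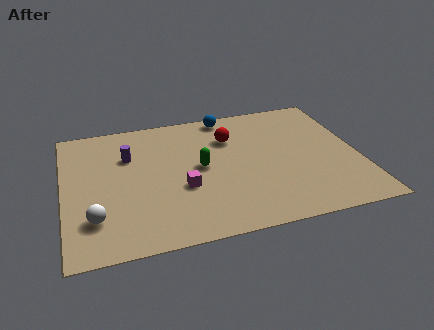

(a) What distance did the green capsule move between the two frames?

1.6

The green capsule was near (5.1, 6.1) before and (6.2, 4.9) after, so it travelled √(1.1² + 1.2²) ≈ 1.6 units.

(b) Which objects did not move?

the red sphere and the blue sphere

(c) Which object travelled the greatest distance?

the magenta cube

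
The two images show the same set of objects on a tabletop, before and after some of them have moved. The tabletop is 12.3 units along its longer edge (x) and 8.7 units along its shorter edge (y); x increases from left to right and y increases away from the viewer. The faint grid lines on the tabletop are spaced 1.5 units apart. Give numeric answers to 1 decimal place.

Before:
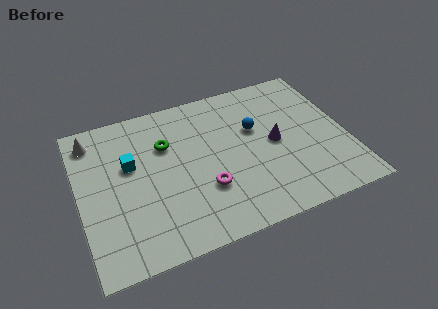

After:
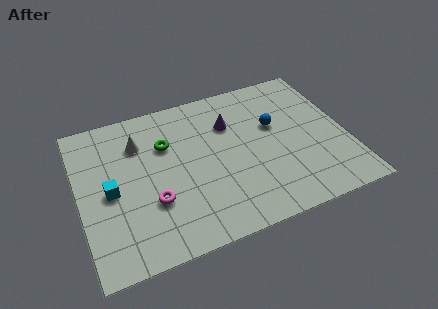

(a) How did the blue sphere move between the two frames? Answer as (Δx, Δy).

(0.9, -0.1)

From the two frames, the blue sphere sits at roughly (8.2, 5.4) before and (9.1, 5.3) after.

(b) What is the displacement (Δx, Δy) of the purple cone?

(-1.9, 1.8)

The purple cone was at about (9.0, 4.3) and moved to about (7.1, 6.1).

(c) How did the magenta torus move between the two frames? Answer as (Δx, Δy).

(-2.4, 0.1)

The magenta torus was at about (5.6, 2.8) and moved to about (3.2, 2.9).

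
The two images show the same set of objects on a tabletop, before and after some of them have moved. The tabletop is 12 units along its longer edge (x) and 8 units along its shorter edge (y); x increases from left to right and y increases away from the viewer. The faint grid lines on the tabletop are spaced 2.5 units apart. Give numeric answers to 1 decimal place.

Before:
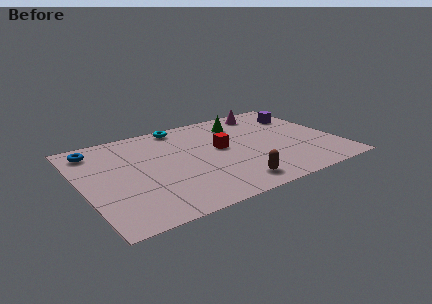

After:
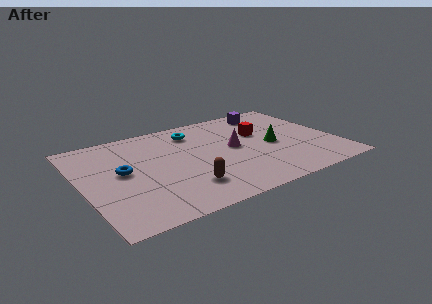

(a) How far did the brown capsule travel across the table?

2.2

The brown capsule moved from about (6.6, 1.2) to (4.5, 1.9), a distance of √(2.1² + 0.7²) ≈ 2.2.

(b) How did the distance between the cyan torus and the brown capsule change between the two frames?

-1.6

They were about 6.2 units apart before and 4.6 after — 1.6 units closer together.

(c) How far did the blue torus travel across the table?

2.6

The blue torus moved from about (0.9, 6.7) to (1.9, 4.3), a distance of √(1.0² + 2.4²) ≈ 2.6.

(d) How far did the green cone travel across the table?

2.8

The green cone moved from about (7.9, 6.3) to (9.0, 3.7), a distance of √(1.1² + 2.6²) ≈ 2.8.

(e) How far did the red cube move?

2.1

From (6.6, 4.4) to (8.6, 5.0), the red cube covered √(2.0² + 0.6²) ≈ 2.1 units.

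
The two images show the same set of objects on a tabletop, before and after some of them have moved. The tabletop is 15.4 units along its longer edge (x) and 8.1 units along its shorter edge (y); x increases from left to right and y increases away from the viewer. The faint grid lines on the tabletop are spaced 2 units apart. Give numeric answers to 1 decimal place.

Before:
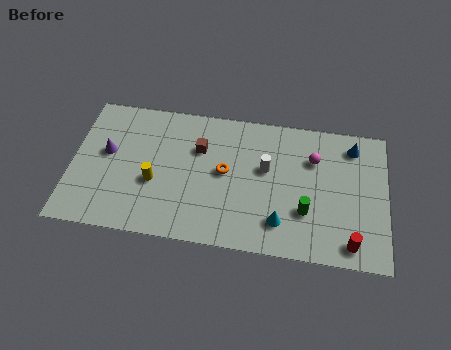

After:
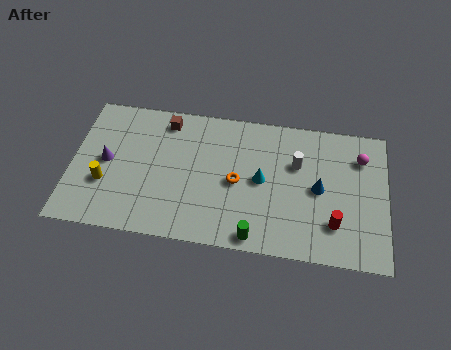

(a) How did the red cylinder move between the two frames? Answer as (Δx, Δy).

(-0.8, 1.0)

The red cylinder started near (13.7, 1.1) and ended near (12.9, 2.1).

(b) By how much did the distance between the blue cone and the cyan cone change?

-3.2

They were about 6.0 units apart before and 2.8 after — 3.2 units closer together.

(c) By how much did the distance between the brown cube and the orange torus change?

+3.0

The distance was about 1.8 in the first image and 4.8 in the second, so they moved 3.0 units further apart.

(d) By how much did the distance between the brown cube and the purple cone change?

-0.6

Before: roughly 4.6 units apart; after: 4.0. That's 0.6 units closer together.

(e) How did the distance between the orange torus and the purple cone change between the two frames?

+0.6

They were about 5.8 units apart before and 6.4 after — 0.6 units further apart.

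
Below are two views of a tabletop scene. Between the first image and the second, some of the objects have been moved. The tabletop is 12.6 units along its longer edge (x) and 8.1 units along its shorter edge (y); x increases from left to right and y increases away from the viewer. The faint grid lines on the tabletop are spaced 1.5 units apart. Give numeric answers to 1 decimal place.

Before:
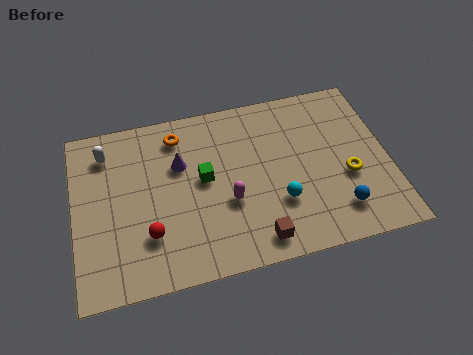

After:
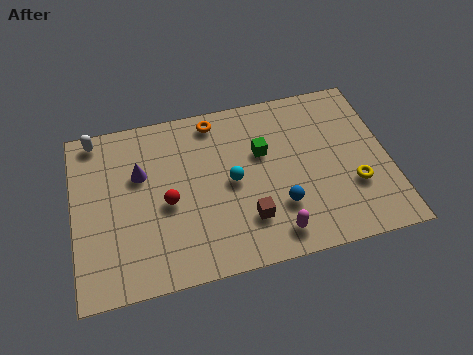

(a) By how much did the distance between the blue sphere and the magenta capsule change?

-3.3

Before: roughly 4.5 units apart; after: 1.2. That's 3.3 units closer together.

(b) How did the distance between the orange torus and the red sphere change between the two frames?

-0.5

The distance was about 4.6 in the first image and 4.1 in the second, so they moved 0.5 units closer together.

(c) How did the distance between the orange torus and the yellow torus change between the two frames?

-0.6

They were about 7.5 units apart before and 6.9 after — 0.6 units closer together.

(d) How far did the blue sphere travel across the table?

2.4

The blue sphere moved from about (10.4, 1.7) to (8.1, 2.4), a distance of √(2.3² + 0.7²) ≈ 2.4.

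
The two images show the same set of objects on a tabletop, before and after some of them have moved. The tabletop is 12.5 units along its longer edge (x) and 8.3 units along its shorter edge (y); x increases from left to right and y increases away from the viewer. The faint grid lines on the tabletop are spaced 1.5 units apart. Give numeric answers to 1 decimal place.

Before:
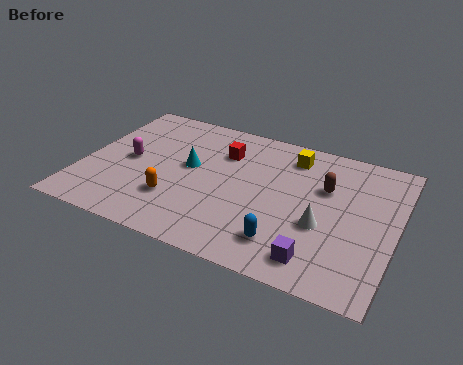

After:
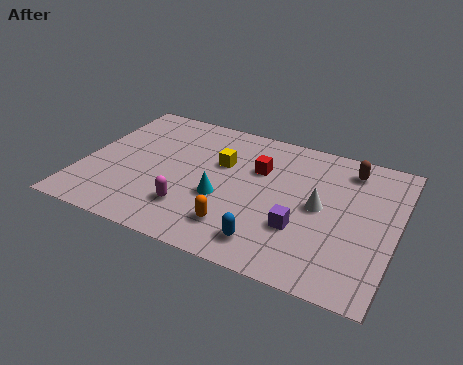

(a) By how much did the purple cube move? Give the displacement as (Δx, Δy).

(-0.8, 1.4)

The purple cube was at about (9.7, 1.3) and moved to about (8.9, 2.7).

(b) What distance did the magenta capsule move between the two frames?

3.4

From (1.8, 4.1) to (4.6, 2.1), the magenta capsule covered √(2.8² + 2.0²) ≈ 3.4 units.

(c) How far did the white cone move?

1.0

The white cone was near (9.7, 3.2) before and (9.5, 4.2) after, so it travelled √(0.2² + 1.0²) ≈ 1.0 units.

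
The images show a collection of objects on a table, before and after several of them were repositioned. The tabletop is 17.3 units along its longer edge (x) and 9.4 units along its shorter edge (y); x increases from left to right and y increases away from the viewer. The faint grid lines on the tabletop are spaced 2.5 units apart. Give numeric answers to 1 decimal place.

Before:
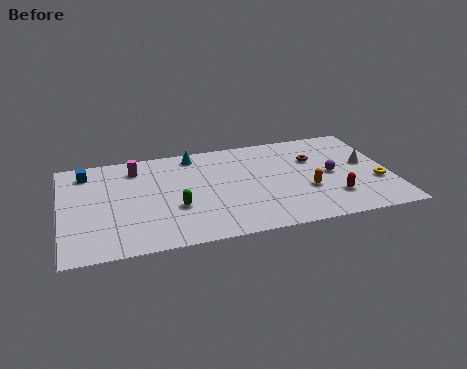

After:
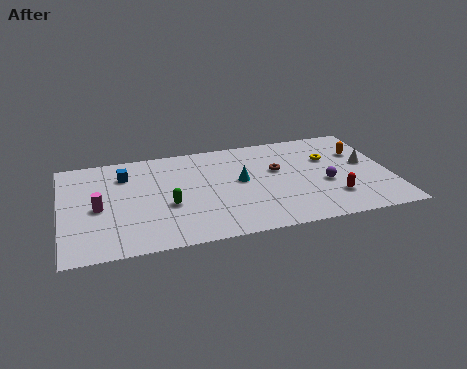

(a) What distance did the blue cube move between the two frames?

2.1

From (1.4, 7.8) to (3.4, 7.1), the blue cube covered √(2.0² + 0.7²) ≈ 2.1 units.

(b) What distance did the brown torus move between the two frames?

2.1

From (13.4, 6.3) to (11.4, 5.7), the brown torus covered √(2.0² + 0.6²) ≈ 2.1 units.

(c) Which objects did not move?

the red capsule and the white cone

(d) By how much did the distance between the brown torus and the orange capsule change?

+1.6

They were about 3.0 units apart before and 4.6 after — 1.6 units further apart.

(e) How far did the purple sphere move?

0.9

The purple sphere was near (14.2, 4.6) before and (13.8, 3.8) after, so it travelled √(0.4² + 0.8²) ≈ 0.9 units.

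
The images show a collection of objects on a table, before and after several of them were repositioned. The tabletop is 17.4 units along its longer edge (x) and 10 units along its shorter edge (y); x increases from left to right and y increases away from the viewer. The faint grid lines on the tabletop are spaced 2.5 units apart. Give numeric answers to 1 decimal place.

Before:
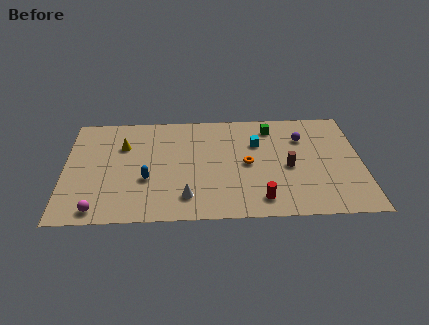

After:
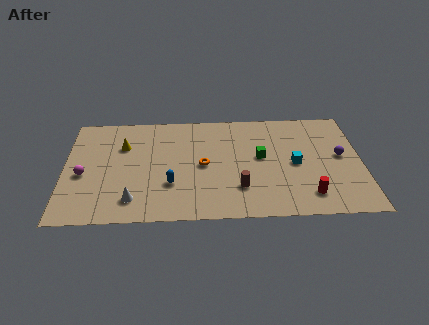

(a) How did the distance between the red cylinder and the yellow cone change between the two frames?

+2.3

The distance was about 9.6 in the first image and 11.9 in the second, so they moved 2.3 units further apart.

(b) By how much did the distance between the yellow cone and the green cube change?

-0.7

They were about 8.9 units apart before and 8.2 after — 0.7 units closer together.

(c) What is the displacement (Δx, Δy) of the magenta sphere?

(-0.9, 3.2)

The magenta sphere started near (2.0, 1.1) and ended near (1.1, 4.3).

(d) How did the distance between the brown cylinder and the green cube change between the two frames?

-0.8

Before: roughly 3.9 units apart; after: 3.1. That's 0.8 units closer together.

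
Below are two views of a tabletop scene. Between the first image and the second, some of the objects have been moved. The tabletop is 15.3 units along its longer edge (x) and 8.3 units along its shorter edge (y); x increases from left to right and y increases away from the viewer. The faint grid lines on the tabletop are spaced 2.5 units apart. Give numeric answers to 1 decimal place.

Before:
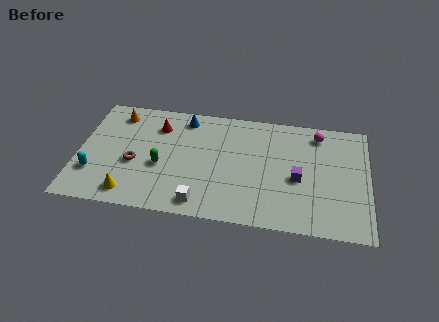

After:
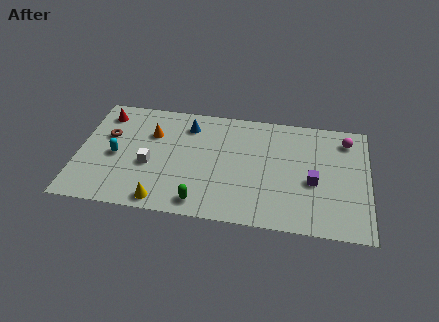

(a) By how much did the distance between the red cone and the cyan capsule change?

-1.9

They were about 5.0 units apart before and 3.1 after — 1.9 units closer together.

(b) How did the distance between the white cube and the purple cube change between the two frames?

+3.0

Before: roughly 5.6 units apart; after: 8.6. That's 3.0 units further apart.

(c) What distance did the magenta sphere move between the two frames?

1.5

The magenta sphere was near (12.6, 7.0) before and (14.1, 6.8) after, so it travelled √(1.5² + 0.2²) ≈ 1.5 units.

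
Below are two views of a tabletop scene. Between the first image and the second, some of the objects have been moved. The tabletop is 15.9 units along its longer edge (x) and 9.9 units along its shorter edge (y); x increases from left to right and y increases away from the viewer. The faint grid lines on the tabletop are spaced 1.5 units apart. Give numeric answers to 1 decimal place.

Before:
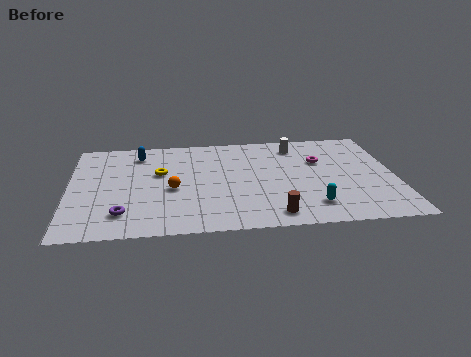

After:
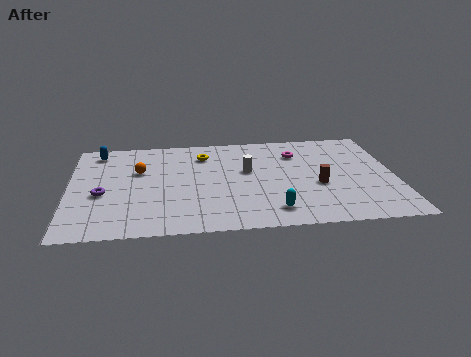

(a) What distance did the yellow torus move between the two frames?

2.8

The yellow torus was near (4.4, 6.0) before and (6.6, 7.7) after, so it travelled √(2.2² + 1.7²) ≈ 2.8 units.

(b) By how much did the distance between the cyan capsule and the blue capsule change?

+0.5

Before: roughly 10.3 units apart; after: 10.8. That's 0.5 units further apart.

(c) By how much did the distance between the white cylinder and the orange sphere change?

-2.0

Before: roughly 7.3 units apart; after: 5.3. That's 2.0 units closer together.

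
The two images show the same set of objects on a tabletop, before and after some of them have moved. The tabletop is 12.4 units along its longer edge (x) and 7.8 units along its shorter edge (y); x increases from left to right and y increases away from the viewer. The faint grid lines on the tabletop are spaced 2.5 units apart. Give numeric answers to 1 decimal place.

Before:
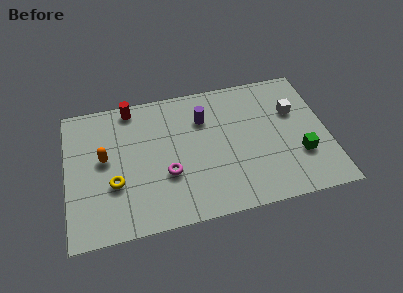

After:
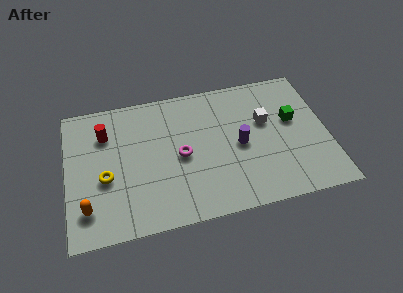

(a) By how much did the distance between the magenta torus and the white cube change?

-2.4

Before: roughly 6.6 units apart; after: 4.2. That's 2.4 units closer together.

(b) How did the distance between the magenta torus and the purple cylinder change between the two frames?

-0.6

Before: roughly 3.4 units apart; after: 2.8. That's 0.6 units closer together.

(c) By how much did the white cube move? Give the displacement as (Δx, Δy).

(-1.4, -0.3)

The white cube started near (10.9, 5.1) and ended near (9.5, 4.8).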